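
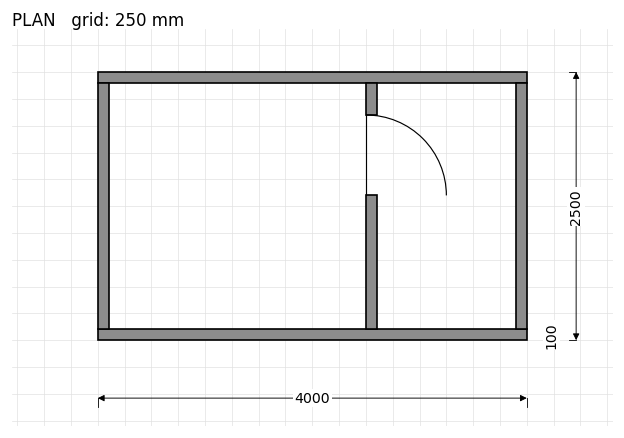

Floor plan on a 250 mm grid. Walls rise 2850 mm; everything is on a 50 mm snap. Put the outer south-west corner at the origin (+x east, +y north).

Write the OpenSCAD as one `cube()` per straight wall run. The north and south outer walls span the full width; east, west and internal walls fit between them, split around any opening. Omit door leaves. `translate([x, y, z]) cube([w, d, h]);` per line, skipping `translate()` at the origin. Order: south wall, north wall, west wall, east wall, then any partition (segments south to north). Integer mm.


cube([4000, 100, 2850]);
translate([0, 2400, 0]) cube([4000, 100, 2850]);
translate([0, 100, 0]) cube([100, 2300, 2850]);
translate([3900, 100, 0]) cube([100, 2300, 2850]);
translate([2500, 100, 0]) cube([100, 1250, 2850]);
translate([2500, 2100, 0]) cube([100, 300, 2850]);


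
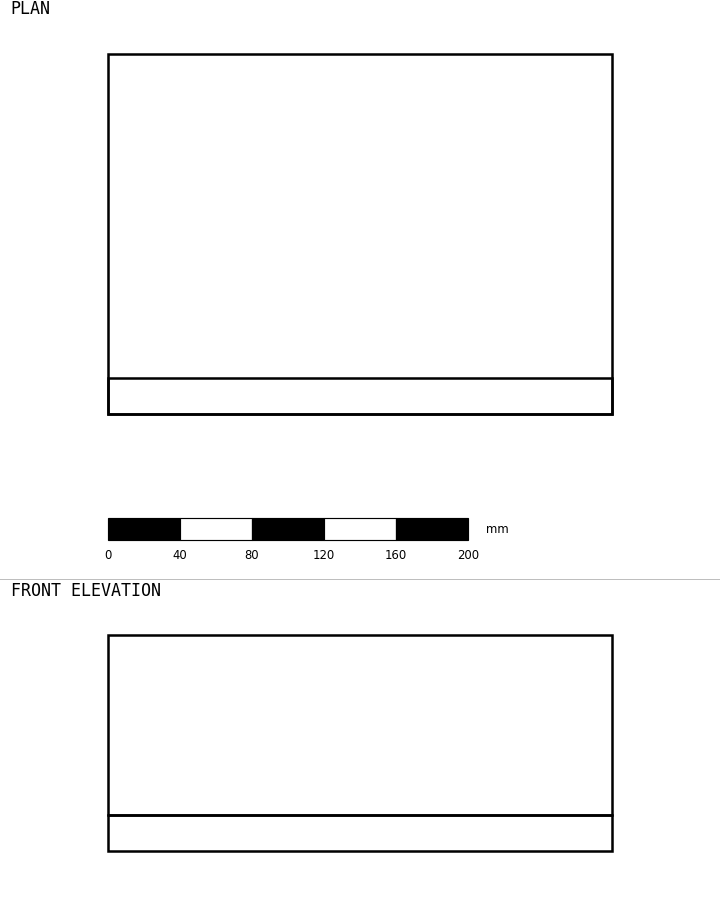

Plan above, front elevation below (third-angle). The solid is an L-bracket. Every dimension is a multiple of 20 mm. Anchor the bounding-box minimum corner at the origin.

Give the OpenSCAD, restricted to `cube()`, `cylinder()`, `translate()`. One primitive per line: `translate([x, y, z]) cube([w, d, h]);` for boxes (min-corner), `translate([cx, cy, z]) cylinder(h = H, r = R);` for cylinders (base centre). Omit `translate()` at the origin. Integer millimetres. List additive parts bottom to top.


cube([280, 200, 20]);
translate([0, 0, 20]) cube([280, 20, 100]);


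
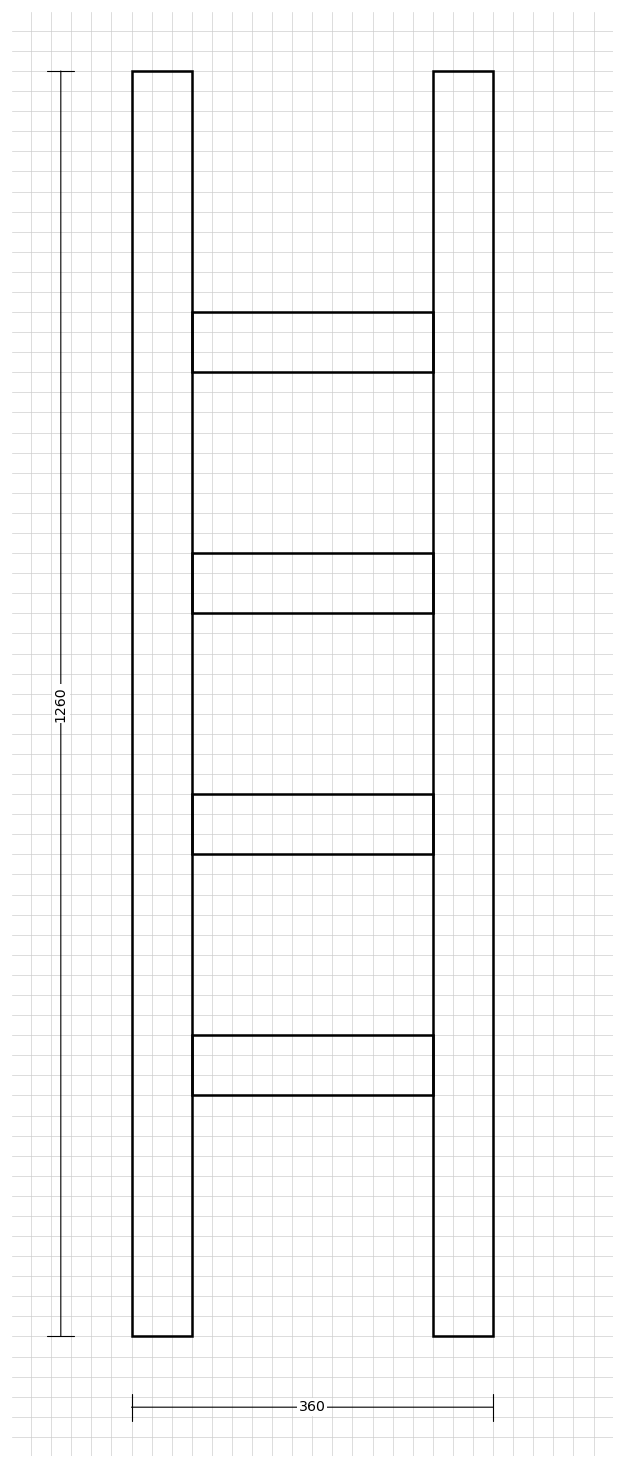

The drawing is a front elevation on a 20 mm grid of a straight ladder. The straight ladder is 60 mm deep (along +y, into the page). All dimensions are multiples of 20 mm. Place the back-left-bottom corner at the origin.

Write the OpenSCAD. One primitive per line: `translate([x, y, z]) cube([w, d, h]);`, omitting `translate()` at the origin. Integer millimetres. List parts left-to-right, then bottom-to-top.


cube([60, 60, 1260]);
translate([60, 0, 240]) cube([240, 60, 60]);
translate([60, 0, 480]) cube([240, 60, 60]);
translate([60, 0, 720]) cube([240, 60, 60]);
translate([60, 0, 960]) cube([240, 60, 60]);
translate([300, 0, 0]) cube([60, 60, 1260]);


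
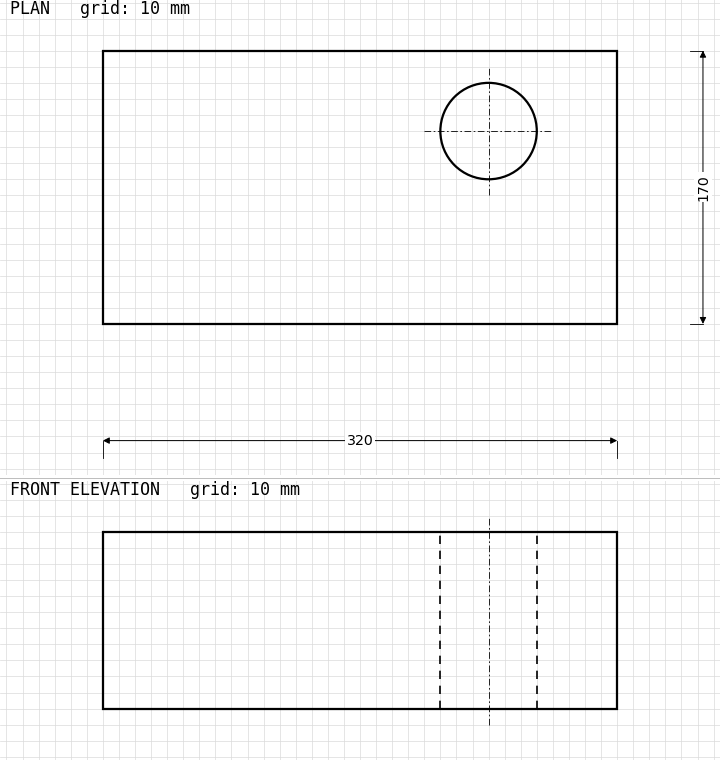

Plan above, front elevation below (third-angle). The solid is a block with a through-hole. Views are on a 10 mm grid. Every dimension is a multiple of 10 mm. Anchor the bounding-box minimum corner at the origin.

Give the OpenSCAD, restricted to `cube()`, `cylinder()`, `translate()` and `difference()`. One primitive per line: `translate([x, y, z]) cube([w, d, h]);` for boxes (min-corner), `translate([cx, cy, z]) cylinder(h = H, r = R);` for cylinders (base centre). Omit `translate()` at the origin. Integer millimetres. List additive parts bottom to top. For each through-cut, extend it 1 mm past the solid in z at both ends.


difference() {
  cube([320, 170, 110]);
  translate([240, 120, -1]) cylinder(h = 112, r = 30);
}


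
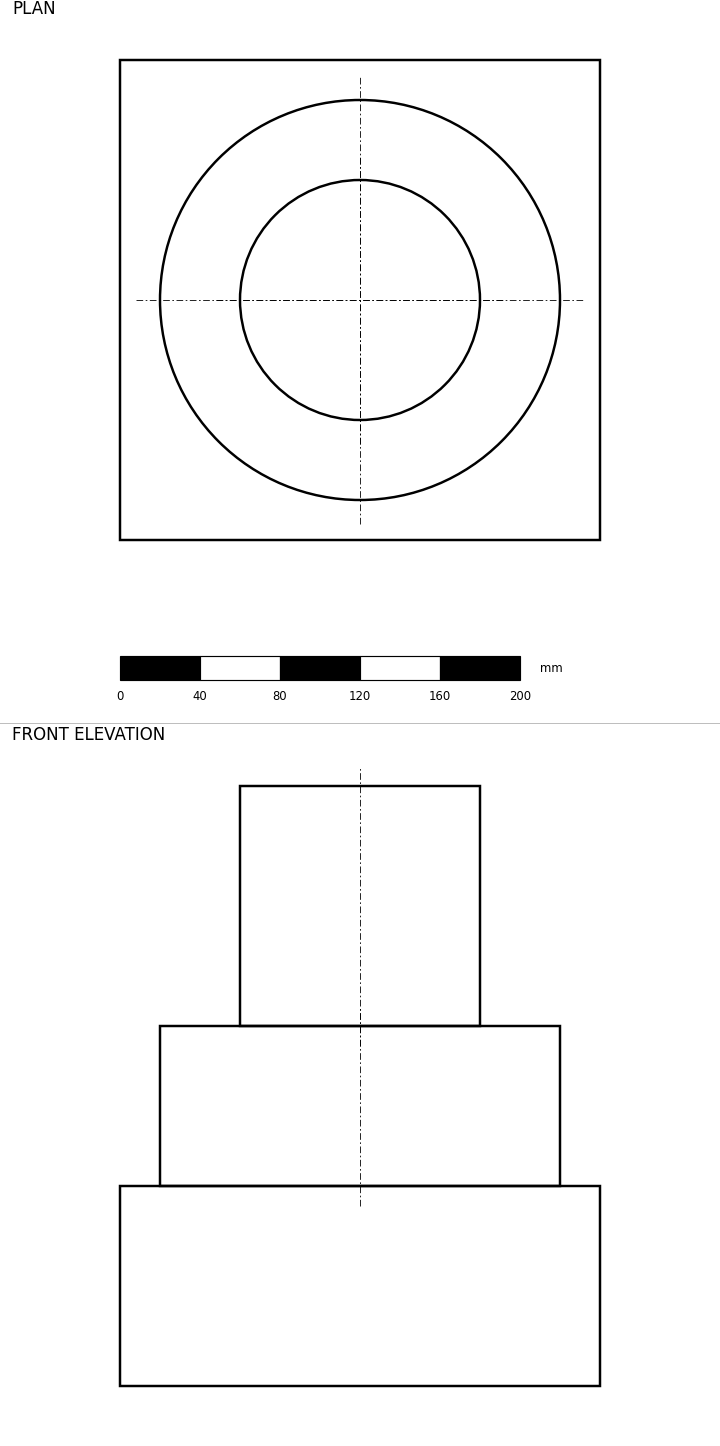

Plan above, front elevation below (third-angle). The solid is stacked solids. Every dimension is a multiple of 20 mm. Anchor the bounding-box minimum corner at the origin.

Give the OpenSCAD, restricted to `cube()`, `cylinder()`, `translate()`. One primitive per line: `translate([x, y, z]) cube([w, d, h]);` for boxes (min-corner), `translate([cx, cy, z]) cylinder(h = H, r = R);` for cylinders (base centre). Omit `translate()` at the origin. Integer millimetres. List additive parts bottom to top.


cube([240, 240, 100]);
translate([120, 120, 100]) cylinder(h = 80, r = 100);
translate([120, 120, 180]) cylinder(h = 120, r = 60);


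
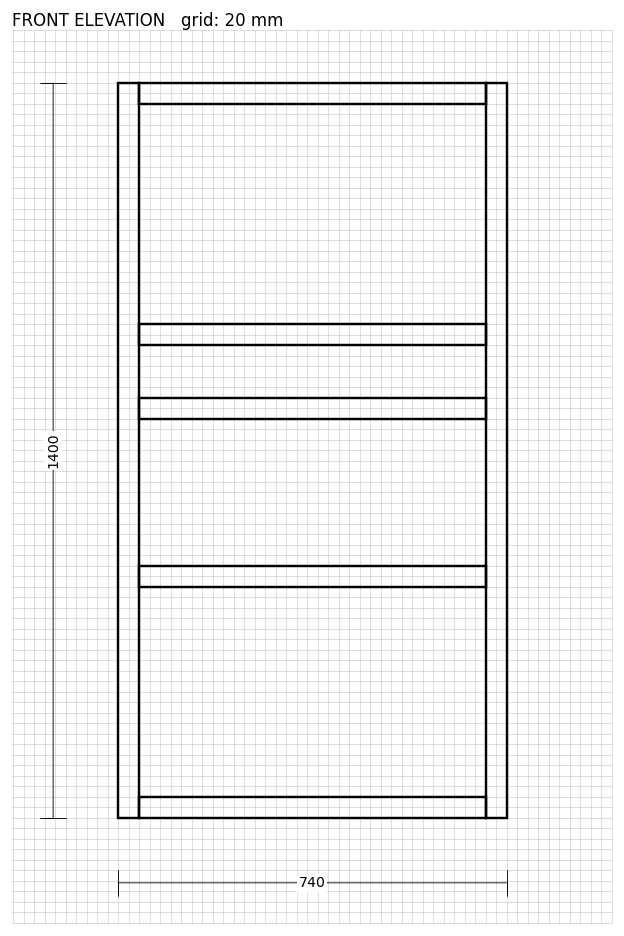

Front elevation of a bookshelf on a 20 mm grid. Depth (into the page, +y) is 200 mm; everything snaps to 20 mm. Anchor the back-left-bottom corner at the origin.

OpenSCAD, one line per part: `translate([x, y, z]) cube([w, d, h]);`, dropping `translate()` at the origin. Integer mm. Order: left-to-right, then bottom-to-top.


cube([40, 200, 1400]);
translate([40, 0, 0]) cube([660, 200, 40]);
translate([40, 0, 440]) cube([660, 200, 40]);
translate([40, 0, 760]) cube([660, 200, 40]);
translate([40, 0, 900]) cube([660, 200, 40]);
translate([40, 0, 1360]) cube([660, 200, 40]);
translate([700, 0, 0]) cube([40, 200, 1400]);


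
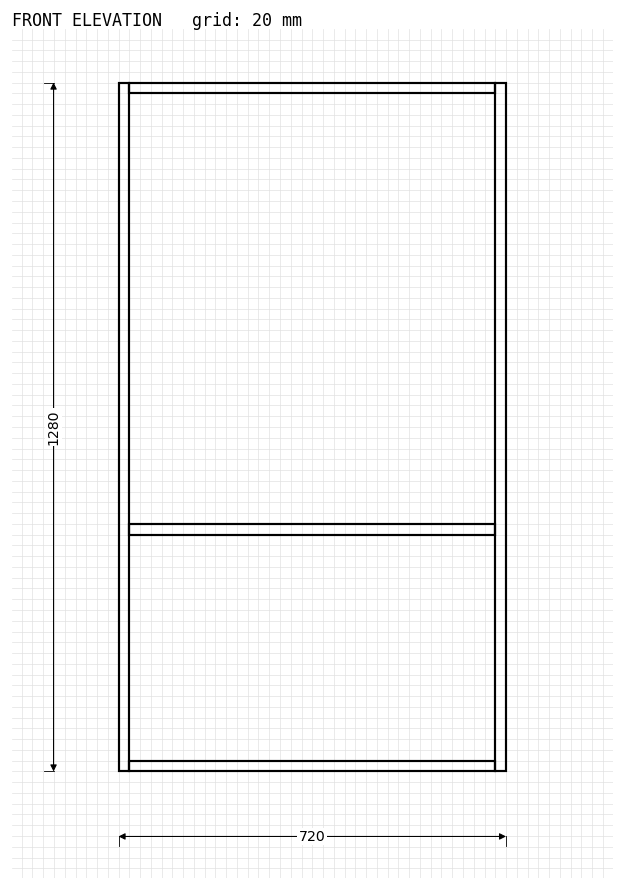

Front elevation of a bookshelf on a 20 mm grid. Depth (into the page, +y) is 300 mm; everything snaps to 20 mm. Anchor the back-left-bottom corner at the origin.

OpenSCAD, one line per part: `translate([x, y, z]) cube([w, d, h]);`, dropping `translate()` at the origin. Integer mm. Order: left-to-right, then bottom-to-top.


cube([20, 300, 1280]);
translate([20, 0, 0]) cube([680, 300, 20]);
translate([20, 0, 440]) cube([680, 300, 20]);
translate([20, 0, 1260]) cube([680, 300, 20]);
translate([700, 0, 0]) cube([20, 300, 1280]);


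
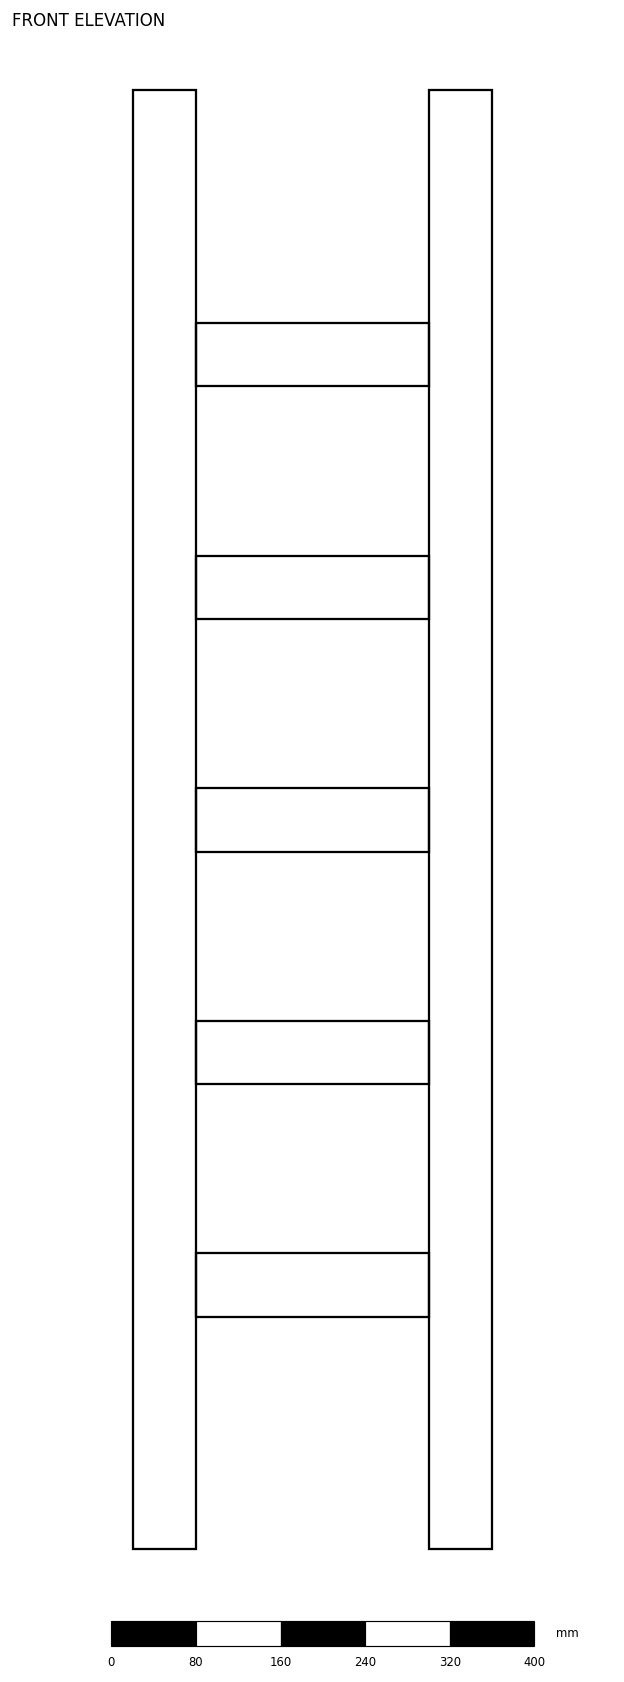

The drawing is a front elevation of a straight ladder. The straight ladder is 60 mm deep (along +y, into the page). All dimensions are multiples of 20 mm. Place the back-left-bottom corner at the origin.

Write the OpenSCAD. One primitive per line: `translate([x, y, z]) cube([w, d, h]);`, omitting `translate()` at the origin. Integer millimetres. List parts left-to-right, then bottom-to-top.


cube([60, 60, 1380]);
translate([60, 0, 220]) cube([220, 60, 60]);
translate([60, 0, 440]) cube([220, 60, 60]);
translate([60, 0, 660]) cube([220, 60, 60]);
translate([60, 0, 880]) cube([220, 60, 60]);
translate([60, 0, 1100]) cube([220, 60, 60]);
translate([280, 0, 0]) cube([60, 60, 1380]);


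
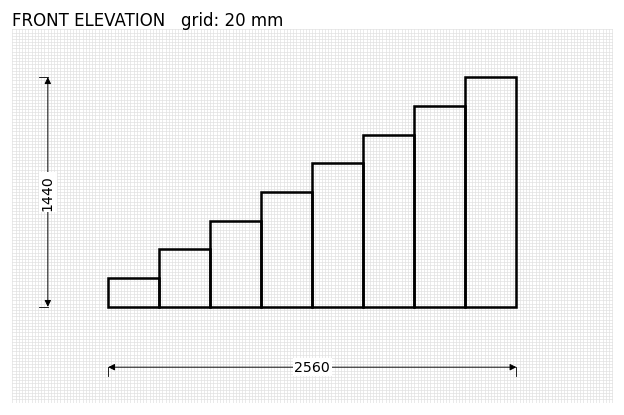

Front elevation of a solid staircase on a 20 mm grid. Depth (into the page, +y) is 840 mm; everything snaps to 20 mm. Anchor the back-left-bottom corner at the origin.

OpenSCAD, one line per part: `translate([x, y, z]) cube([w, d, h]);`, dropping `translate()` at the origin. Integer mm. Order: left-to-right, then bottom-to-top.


cube([320, 840, 180]);
translate([320, 0, 0]) cube([320, 840, 360]);
translate([640, 0, 0]) cube([320, 840, 540]);
translate([960, 0, 0]) cube([320, 840, 720]);
translate([1280, 0, 0]) cube([320, 840, 900]);
translate([1600, 0, 0]) cube([320, 840, 1080]);
translate([1920, 0, 0]) cube([320, 840, 1260]);
translate([2240, 0, 0]) cube([320, 840, 1440]);


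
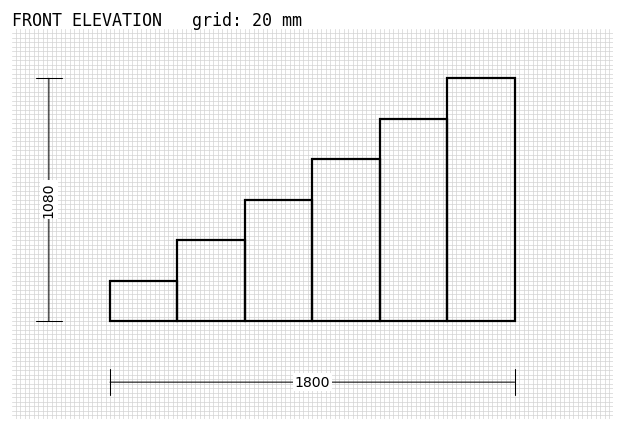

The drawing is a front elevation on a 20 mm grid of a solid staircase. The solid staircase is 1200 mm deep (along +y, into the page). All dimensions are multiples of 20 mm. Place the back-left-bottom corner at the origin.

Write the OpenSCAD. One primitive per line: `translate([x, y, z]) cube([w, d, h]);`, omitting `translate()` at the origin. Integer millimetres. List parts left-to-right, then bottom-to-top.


cube([300, 1200, 180]);
translate([300, 0, 0]) cube([300, 1200, 360]);
translate([600, 0, 0]) cube([300, 1200, 540]);
translate([900, 0, 0]) cube([300, 1200, 720]);
translate([1200, 0, 0]) cube([300, 1200, 900]);
translate([1500, 0, 0]) cube([300, 1200, 1080]);


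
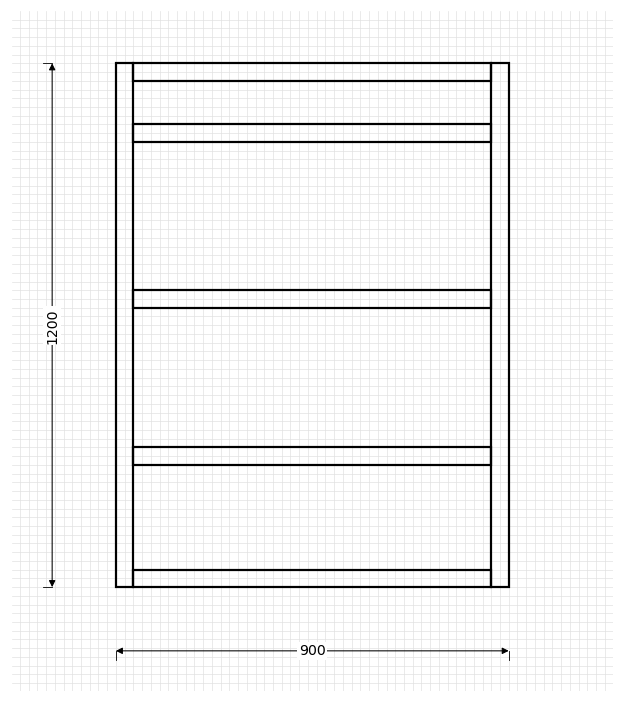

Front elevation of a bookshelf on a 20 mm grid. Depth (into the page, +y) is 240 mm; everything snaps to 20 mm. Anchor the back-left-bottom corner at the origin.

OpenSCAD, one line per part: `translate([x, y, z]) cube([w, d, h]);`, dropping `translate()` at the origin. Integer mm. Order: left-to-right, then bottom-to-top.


cube([40, 240, 1200]);
translate([40, 0, 0]) cube([820, 240, 40]);
translate([40, 0, 280]) cube([820, 240, 40]);
translate([40, 0, 640]) cube([820, 240, 40]);
translate([40, 0, 1020]) cube([820, 240, 40]);
translate([40, 0, 1160]) cube([820, 240, 40]);
translate([860, 0, 0]) cube([40, 240, 1200]);


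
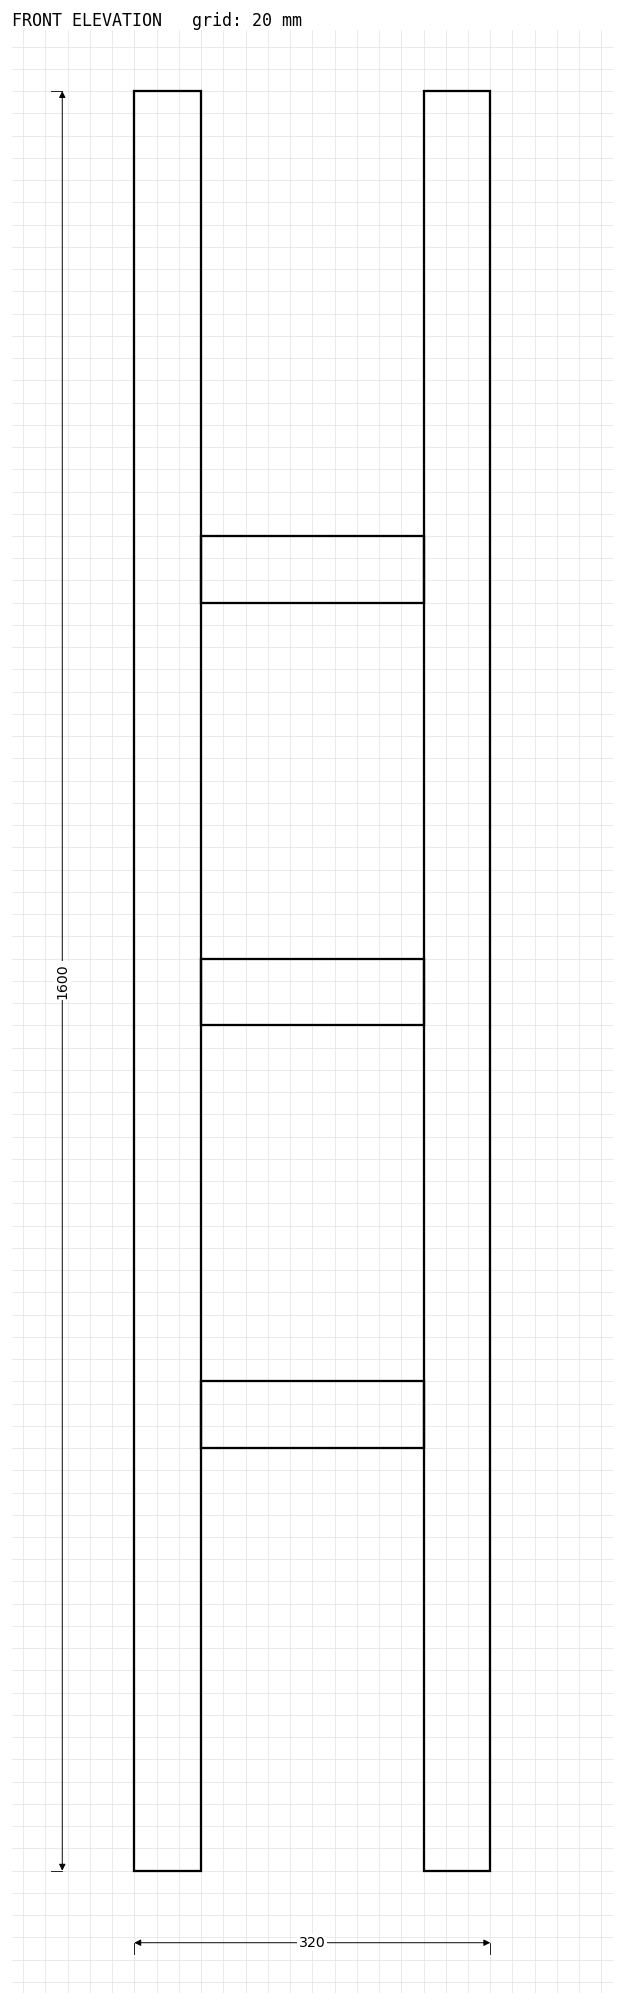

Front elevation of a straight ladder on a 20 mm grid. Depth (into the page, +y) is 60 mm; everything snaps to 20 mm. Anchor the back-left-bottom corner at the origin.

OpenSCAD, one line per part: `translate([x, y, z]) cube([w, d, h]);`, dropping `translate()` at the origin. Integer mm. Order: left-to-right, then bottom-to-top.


cube([60, 60, 1600]);
translate([60, 0, 380]) cube([200, 60, 60]);
translate([60, 0, 760]) cube([200, 60, 60]);
translate([60, 0, 1140]) cube([200, 60, 60]);
translate([260, 0, 0]) cube([60, 60, 1600]);


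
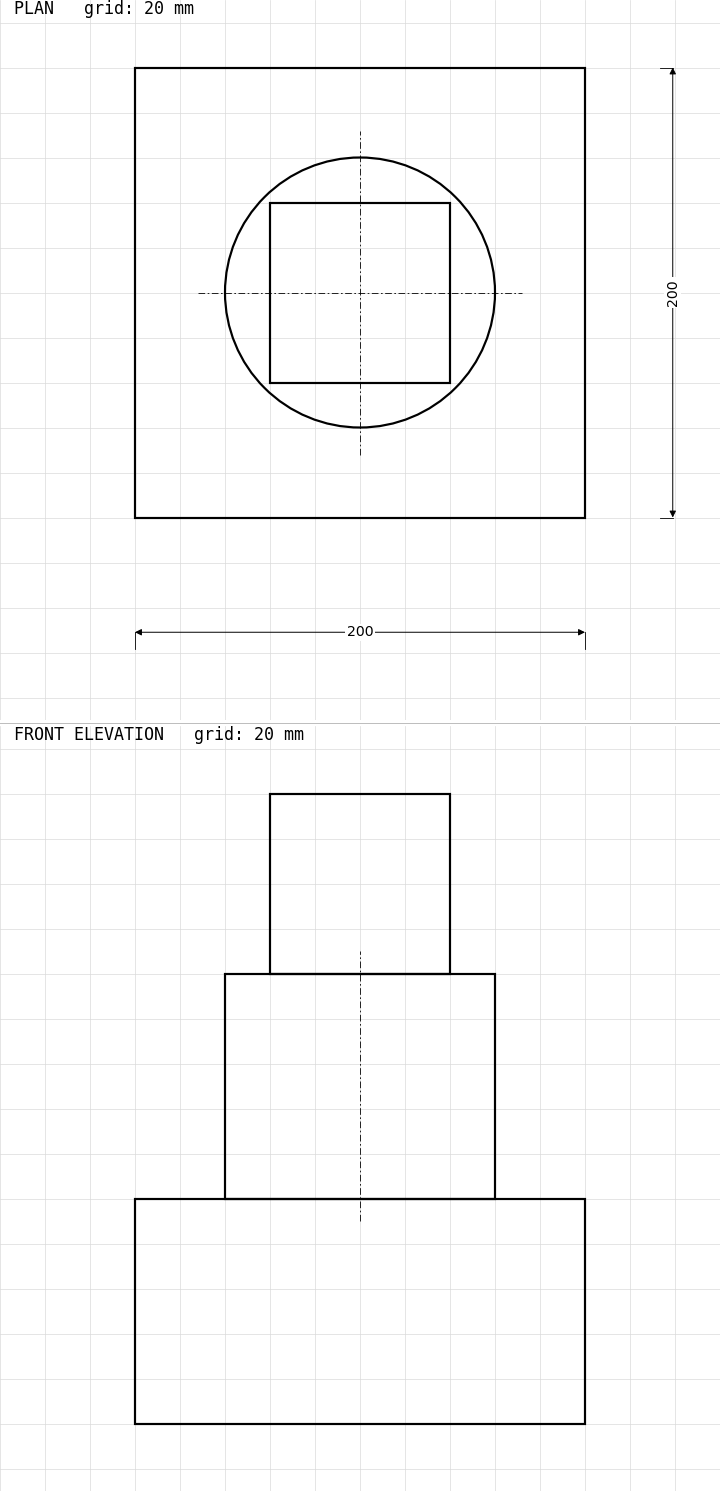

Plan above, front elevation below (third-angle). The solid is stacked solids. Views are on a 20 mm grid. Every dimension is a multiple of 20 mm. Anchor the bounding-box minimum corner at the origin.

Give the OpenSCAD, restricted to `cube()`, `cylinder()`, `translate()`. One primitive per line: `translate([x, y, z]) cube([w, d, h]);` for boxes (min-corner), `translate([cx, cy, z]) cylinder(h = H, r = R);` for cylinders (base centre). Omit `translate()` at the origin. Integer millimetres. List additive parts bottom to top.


cube([200, 200, 100]);
translate([100, 100, 100]) cylinder(h = 100, r = 60);
translate([60, 60, 200]) cube([80, 80, 80]);


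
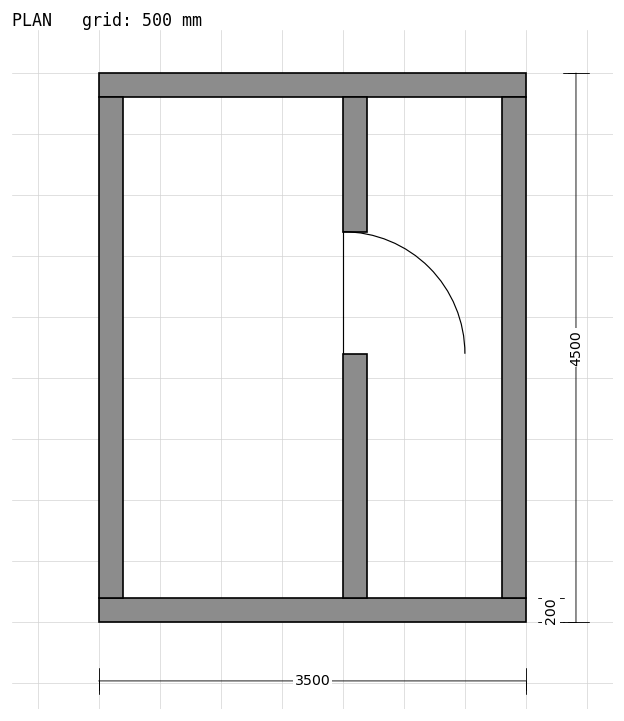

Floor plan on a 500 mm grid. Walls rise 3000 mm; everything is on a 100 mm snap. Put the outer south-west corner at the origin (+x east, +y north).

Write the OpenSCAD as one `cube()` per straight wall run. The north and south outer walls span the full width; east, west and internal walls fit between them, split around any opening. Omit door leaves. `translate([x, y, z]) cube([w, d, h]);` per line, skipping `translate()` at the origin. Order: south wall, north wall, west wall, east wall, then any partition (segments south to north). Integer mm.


cube([3500, 200, 3000]);
translate([0, 4300, 0]) cube([3500, 200, 3000]);
translate([0, 200, 0]) cube([200, 4100, 3000]);
translate([3300, 200, 0]) cube([200, 4100, 3000]);
translate([2000, 200, 0]) cube([200, 2000, 3000]);
translate([2000, 3200, 0]) cube([200, 1100, 3000]);


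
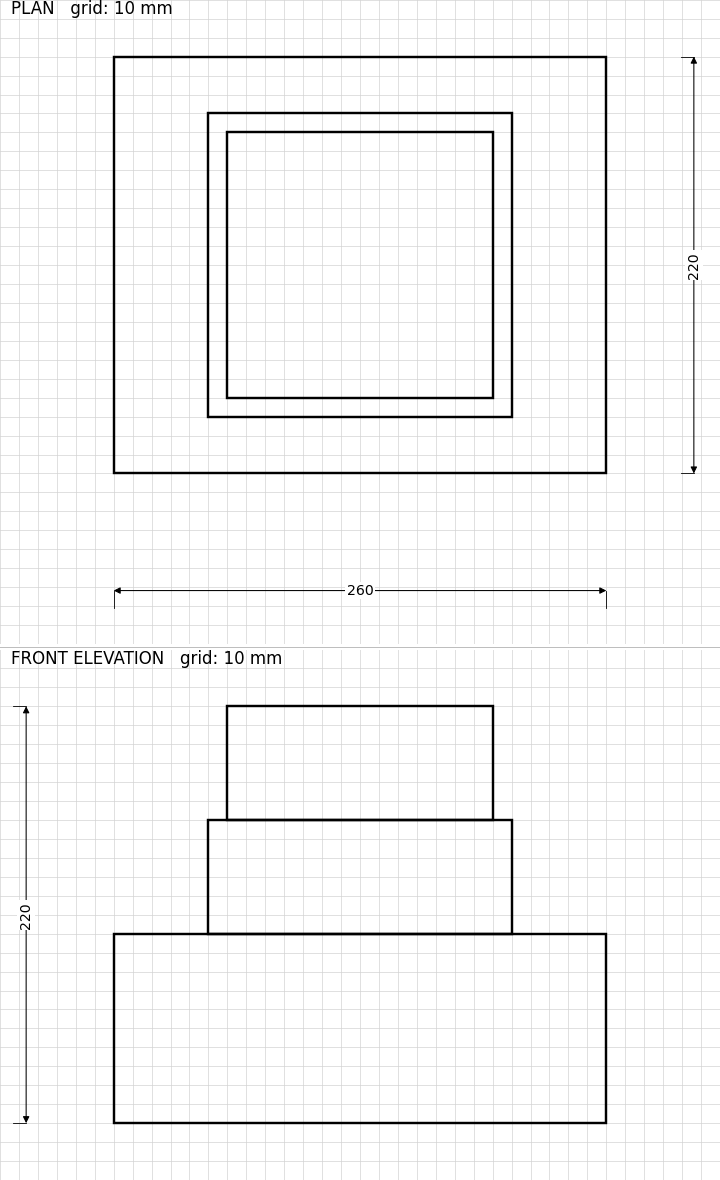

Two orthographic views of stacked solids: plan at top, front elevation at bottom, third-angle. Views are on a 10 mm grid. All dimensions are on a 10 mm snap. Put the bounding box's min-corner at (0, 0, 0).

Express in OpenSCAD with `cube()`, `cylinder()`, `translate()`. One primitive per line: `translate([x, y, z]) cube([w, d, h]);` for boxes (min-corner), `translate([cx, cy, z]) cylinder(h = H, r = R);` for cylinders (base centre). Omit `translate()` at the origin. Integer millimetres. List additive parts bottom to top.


cube([260, 220, 100]);
translate([50, 30, 100]) cube([160, 160, 60]);
translate([60, 40, 160]) cube([140, 140, 60]);


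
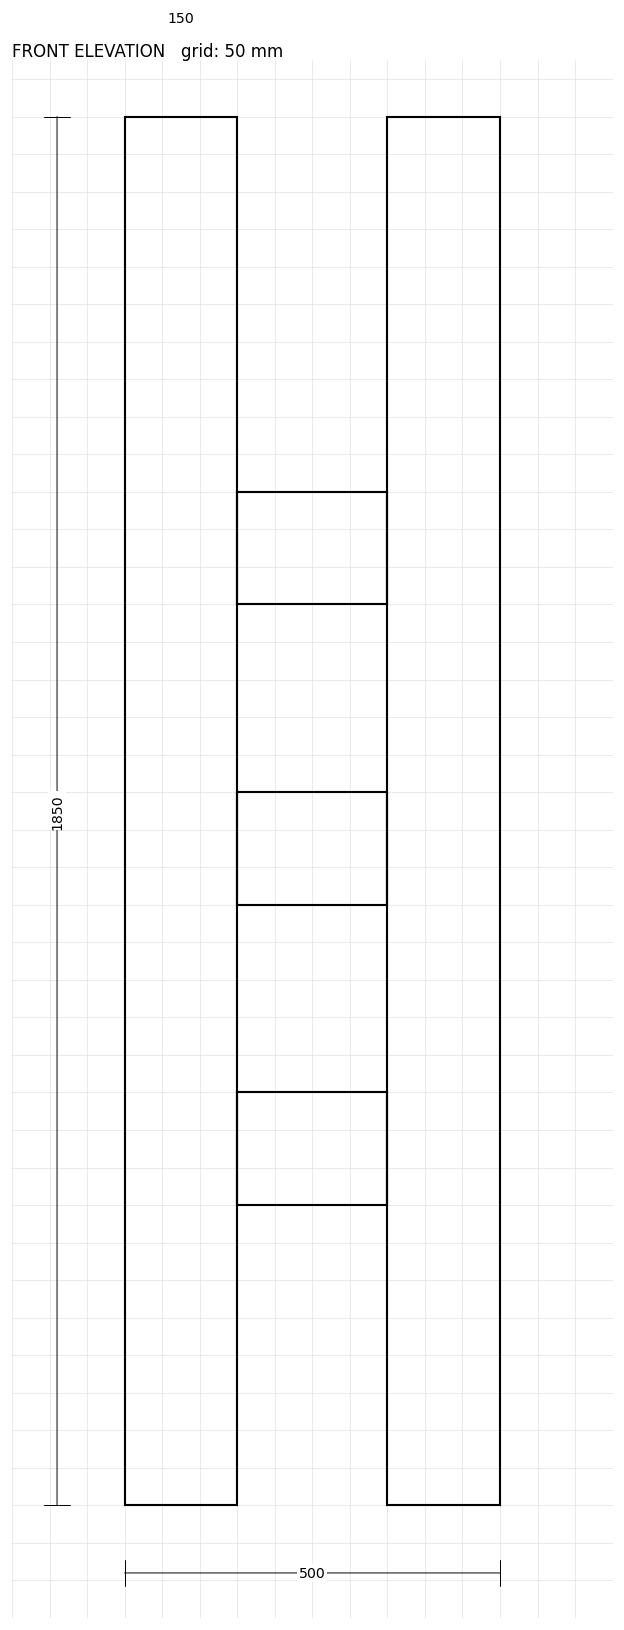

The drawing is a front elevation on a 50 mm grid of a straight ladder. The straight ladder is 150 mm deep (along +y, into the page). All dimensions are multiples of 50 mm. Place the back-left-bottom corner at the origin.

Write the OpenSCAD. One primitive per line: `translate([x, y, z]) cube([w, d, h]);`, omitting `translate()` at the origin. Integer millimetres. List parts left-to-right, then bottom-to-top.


cube([150, 150, 1850]);
translate([150, 0, 400]) cube([200, 150, 150]);
translate([150, 0, 800]) cube([200, 150, 150]);
translate([150, 0, 1200]) cube([200, 150, 150]);
translate([350, 0, 0]) cube([150, 150, 1850]);


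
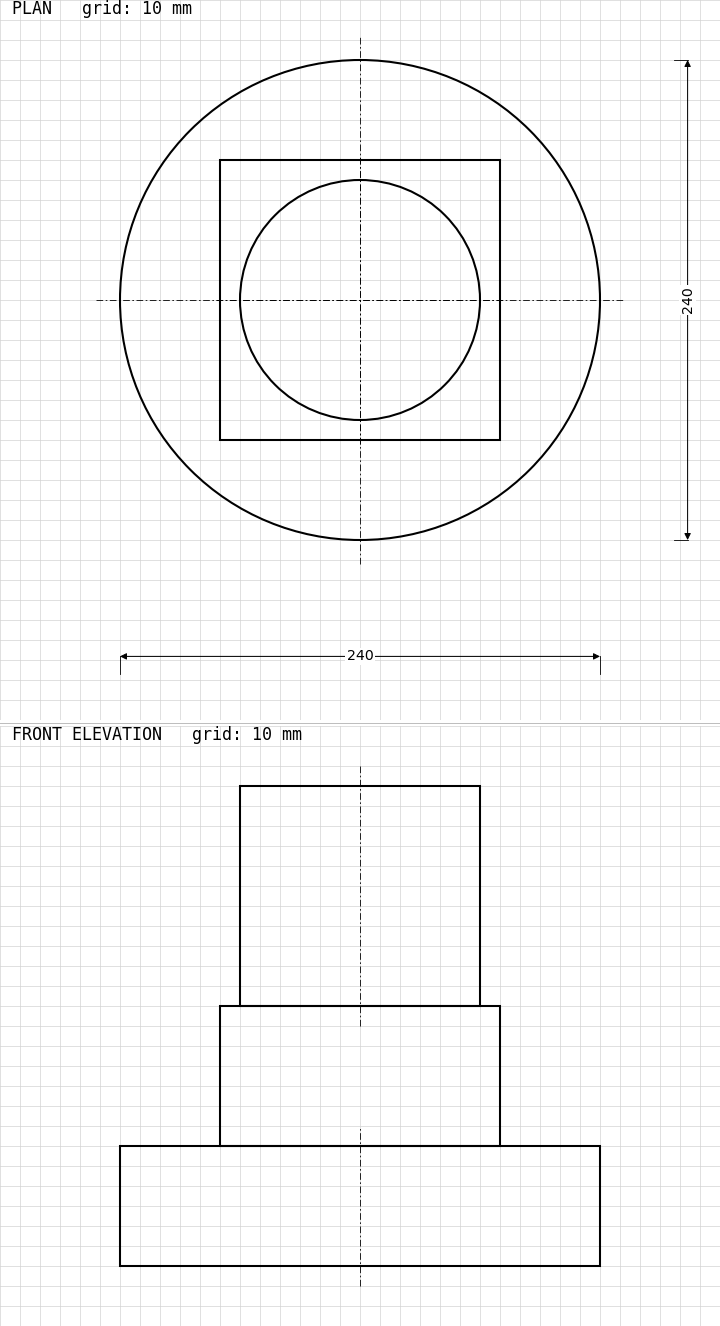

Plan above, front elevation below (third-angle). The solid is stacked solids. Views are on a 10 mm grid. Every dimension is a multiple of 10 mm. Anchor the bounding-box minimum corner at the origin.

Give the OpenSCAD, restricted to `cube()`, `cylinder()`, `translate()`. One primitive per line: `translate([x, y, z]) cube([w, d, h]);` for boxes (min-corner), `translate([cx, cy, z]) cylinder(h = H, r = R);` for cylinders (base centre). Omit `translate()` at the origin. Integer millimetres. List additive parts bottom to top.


translate([120, 120, 0]) cylinder(h = 60, r = 120);
translate([50, 50, 60]) cube([140, 140, 70]);
translate([120, 120, 130]) cylinder(h = 110, r = 60);


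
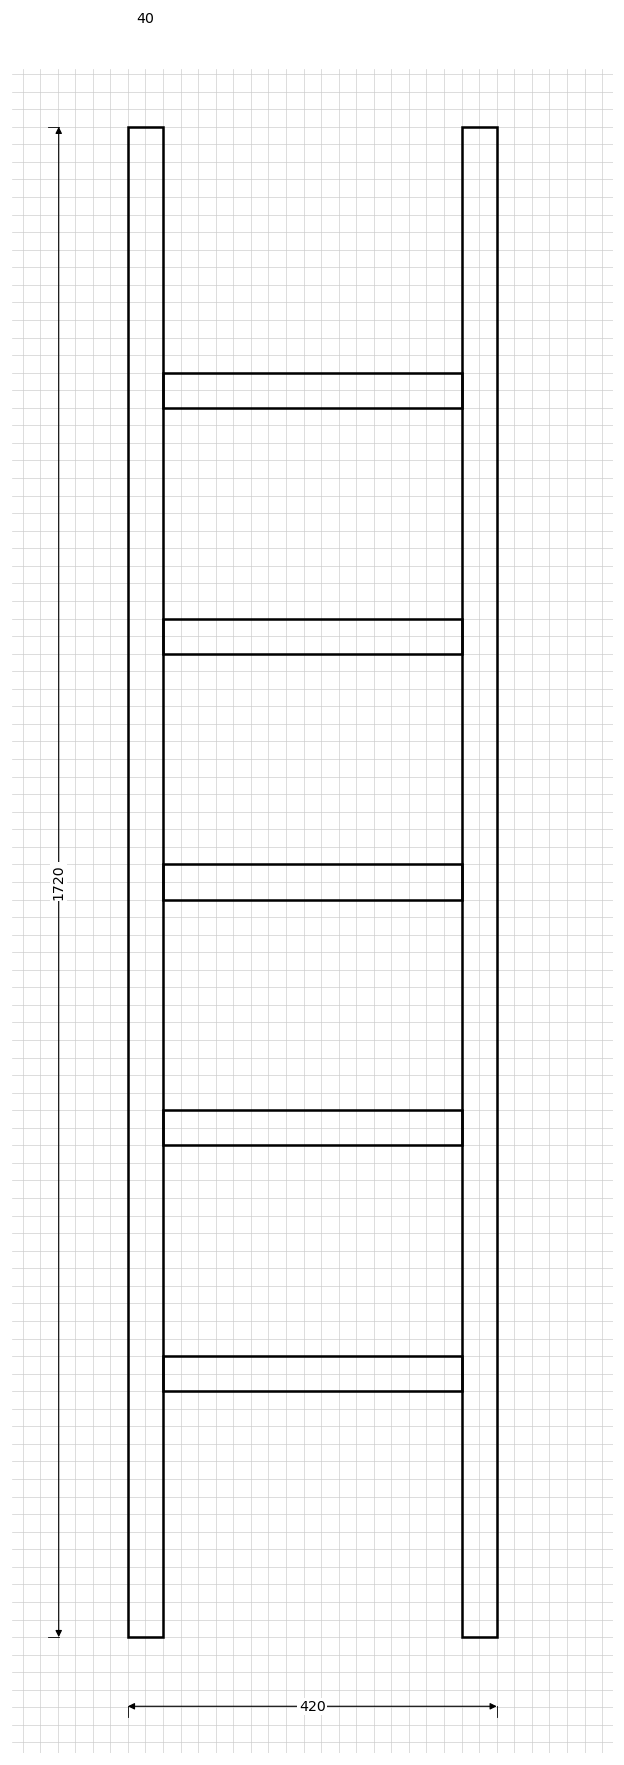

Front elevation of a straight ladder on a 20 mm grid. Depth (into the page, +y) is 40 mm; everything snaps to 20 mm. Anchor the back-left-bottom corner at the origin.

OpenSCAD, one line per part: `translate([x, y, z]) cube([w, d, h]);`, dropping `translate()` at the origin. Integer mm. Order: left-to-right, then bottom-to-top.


cube([40, 40, 1720]);
translate([40, 0, 280]) cube([340, 40, 40]);
translate([40, 0, 560]) cube([340, 40, 40]);
translate([40, 0, 840]) cube([340, 40, 40]);
translate([40, 0, 1120]) cube([340, 40, 40]);
translate([40, 0, 1400]) cube([340, 40, 40]);
translate([380, 0, 0]) cube([40, 40, 1720]);


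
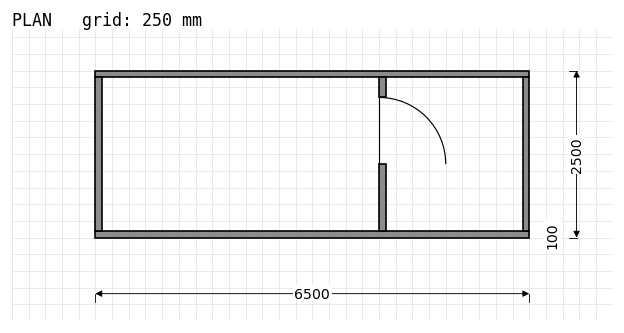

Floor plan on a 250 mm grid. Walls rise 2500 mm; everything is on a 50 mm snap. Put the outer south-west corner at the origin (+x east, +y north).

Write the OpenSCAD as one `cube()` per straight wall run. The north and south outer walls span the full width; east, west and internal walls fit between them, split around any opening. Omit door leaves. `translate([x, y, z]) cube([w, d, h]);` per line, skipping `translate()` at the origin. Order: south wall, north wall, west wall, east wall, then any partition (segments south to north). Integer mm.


cube([6500, 100, 2500]);
translate([0, 2400, 0]) cube([6500, 100, 2500]);
translate([0, 100, 0]) cube([100, 2300, 2500]);
translate([6400, 100, 0]) cube([100, 2300, 2500]);
translate([4250, 100, 0]) cube([100, 1000, 2500]);
translate([4250, 2100, 0]) cube([100, 300, 2500]);


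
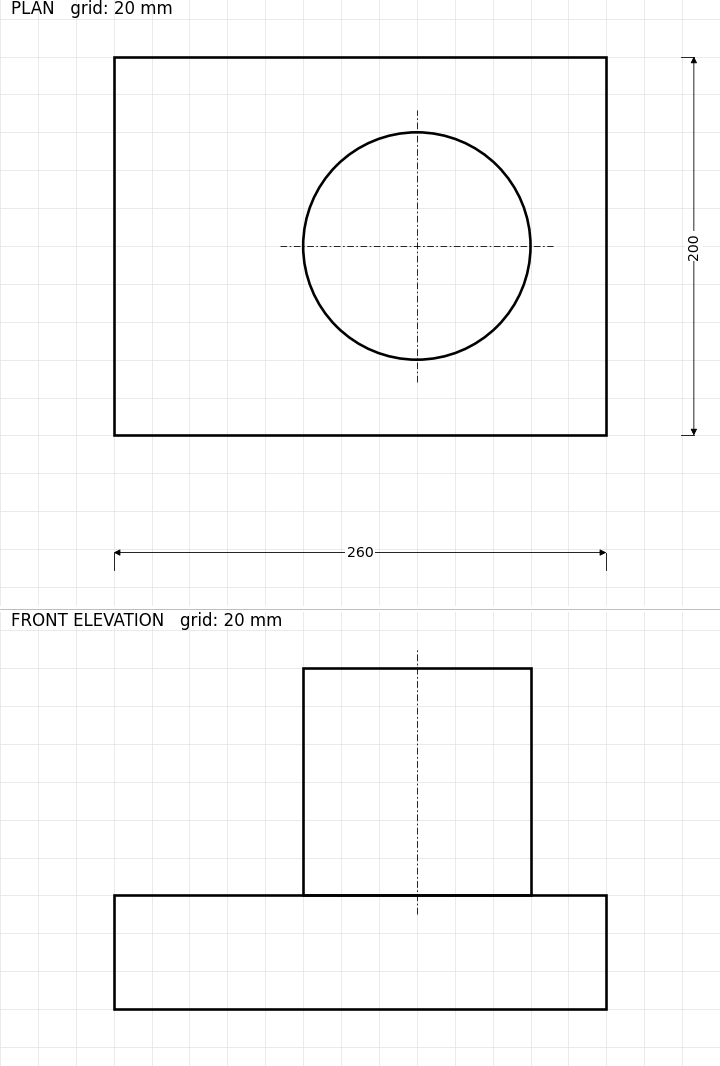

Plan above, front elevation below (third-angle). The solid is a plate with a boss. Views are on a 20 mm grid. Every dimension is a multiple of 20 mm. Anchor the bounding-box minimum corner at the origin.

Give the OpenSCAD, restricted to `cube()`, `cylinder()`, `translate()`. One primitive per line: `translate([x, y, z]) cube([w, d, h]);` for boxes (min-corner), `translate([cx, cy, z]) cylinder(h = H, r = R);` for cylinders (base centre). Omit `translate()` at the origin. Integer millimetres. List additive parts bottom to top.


cube([260, 200, 60]);
translate([160, 100, 60]) cylinder(h = 120, r = 60);


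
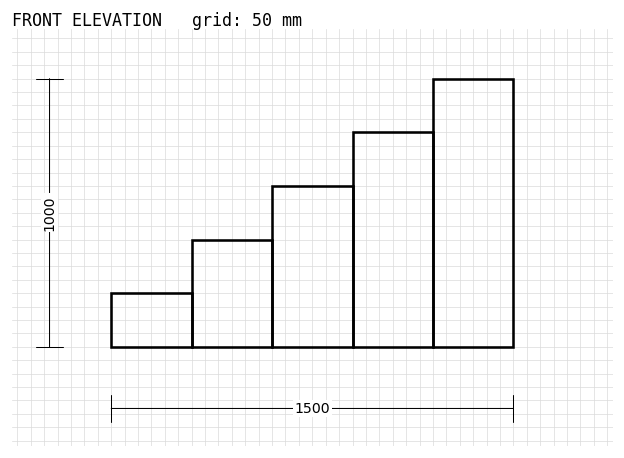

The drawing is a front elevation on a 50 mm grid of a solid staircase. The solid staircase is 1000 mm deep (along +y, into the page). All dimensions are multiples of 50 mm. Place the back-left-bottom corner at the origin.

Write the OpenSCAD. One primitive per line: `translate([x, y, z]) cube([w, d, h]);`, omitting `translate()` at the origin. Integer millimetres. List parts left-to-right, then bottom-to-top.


cube([300, 1000, 200]);
translate([300, 0, 0]) cube([300, 1000, 400]);
translate([600, 0, 0]) cube([300, 1000, 600]);
translate([900, 0, 0]) cube([300, 1000, 800]);
translate([1200, 0, 0]) cube([300, 1000, 1000]);


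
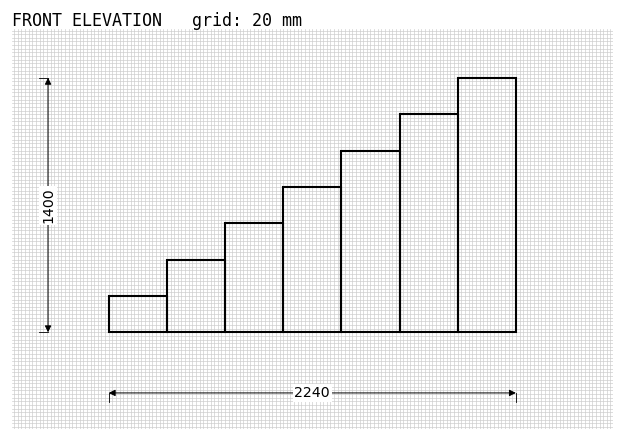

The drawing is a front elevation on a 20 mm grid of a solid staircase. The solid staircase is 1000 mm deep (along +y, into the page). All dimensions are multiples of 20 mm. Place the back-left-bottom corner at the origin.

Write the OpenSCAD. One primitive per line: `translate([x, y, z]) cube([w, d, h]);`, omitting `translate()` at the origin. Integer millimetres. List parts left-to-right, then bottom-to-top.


cube([320, 1000, 200]);
translate([320, 0, 0]) cube([320, 1000, 400]);
translate([640, 0, 0]) cube([320, 1000, 600]);
translate([960, 0, 0]) cube([320, 1000, 800]);
translate([1280, 0, 0]) cube([320, 1000, 1000]);
translate([1600, 0, 0]) cube([320, 1000, 1200]);
translate([1920, 0, 0]) cube([320, 1000, 1400]);


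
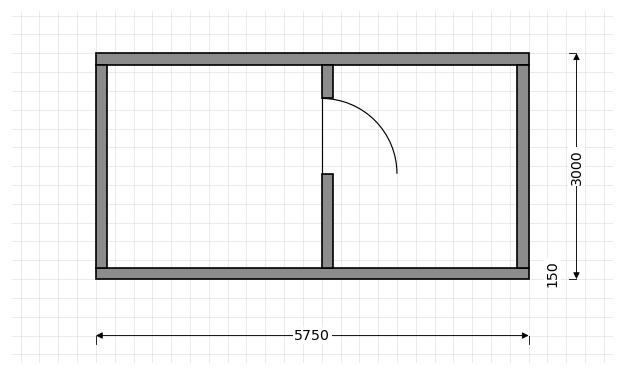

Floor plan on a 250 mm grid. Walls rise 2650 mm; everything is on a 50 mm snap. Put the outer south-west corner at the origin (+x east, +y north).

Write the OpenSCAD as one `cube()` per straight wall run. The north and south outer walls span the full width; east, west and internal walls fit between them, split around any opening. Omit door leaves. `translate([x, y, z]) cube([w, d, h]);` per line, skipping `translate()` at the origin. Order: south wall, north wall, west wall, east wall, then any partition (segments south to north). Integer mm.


cube([5750, 150, 2650]);
translate([0, 2850, 0]) cube([5750, 150, 2650]);
translate([0, 150, 0]) cube([150, 2700, 2650]);
translate([5600, 150, 0]) cube([150, 2700, 2650]);
translate([3000, 150, 0]) cube([150, 1250, 2650]);
translate([3000, 2400, 0]) cube([150, 450, 2650]);


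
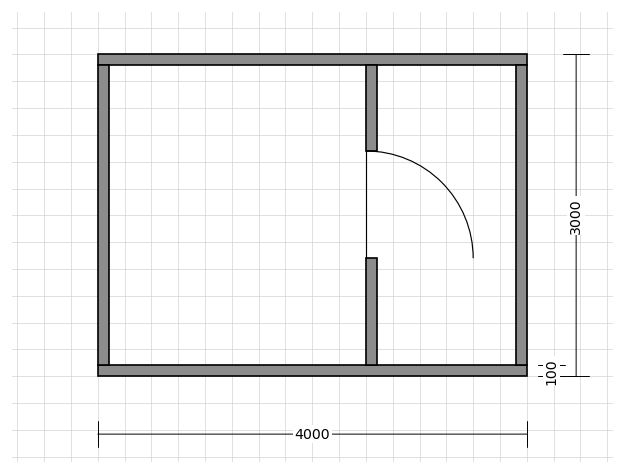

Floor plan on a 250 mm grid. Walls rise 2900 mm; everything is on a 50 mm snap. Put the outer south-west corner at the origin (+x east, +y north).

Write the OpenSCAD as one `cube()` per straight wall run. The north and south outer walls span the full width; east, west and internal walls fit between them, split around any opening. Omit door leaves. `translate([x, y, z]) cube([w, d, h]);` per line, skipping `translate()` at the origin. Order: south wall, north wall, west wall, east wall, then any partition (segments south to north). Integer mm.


cube([4000, 100, 2900]);
translate([0, 2900, 0]) cube([4000, 100, 2900]);
translate([0, 100, 0]) cube([100, 2800, 2900]);
translate([3900, 100, 0]) cube([100, 2800, 2900]);
translate([2500, 100, 0]) cube([100, 1000, 2900]);
translate([2500, 2100, 0]) cube([100, 800, 2900]);


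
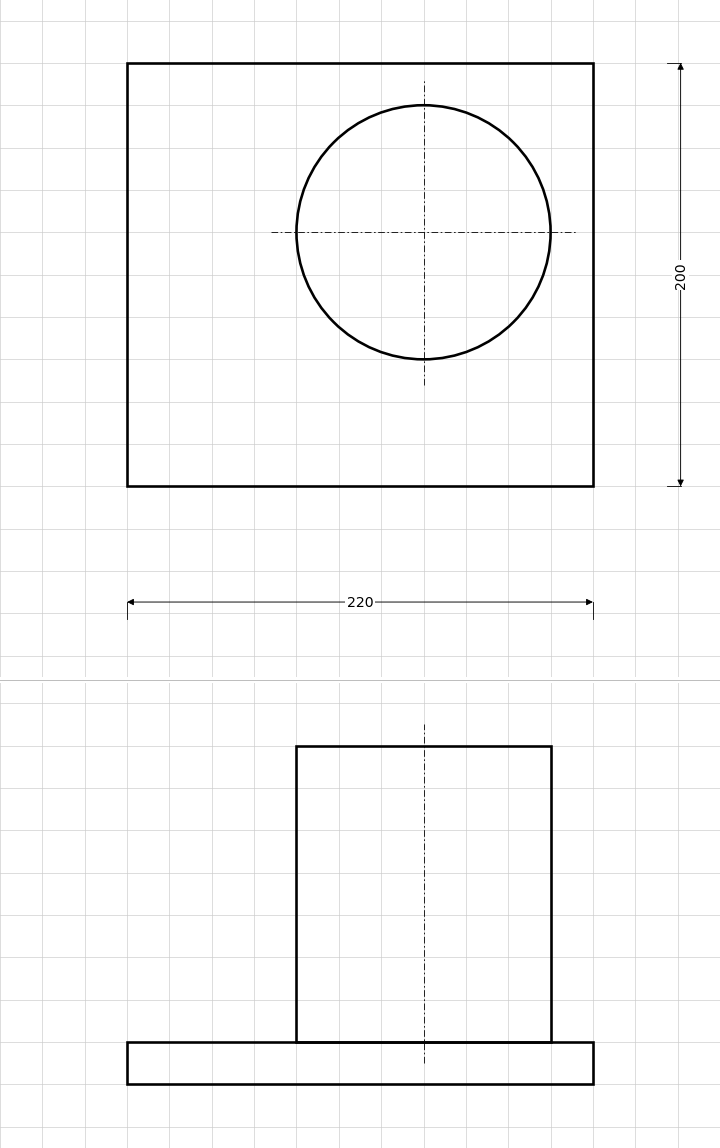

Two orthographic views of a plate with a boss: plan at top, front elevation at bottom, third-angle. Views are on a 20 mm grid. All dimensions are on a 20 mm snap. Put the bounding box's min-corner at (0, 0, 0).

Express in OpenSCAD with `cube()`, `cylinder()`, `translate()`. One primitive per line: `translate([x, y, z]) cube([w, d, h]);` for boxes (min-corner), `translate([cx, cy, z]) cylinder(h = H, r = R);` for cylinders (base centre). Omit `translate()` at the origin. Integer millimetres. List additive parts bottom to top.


cube([220, 200, 20]);
translate([140, 120, 20]) cylinder(h = 140, r = 60);


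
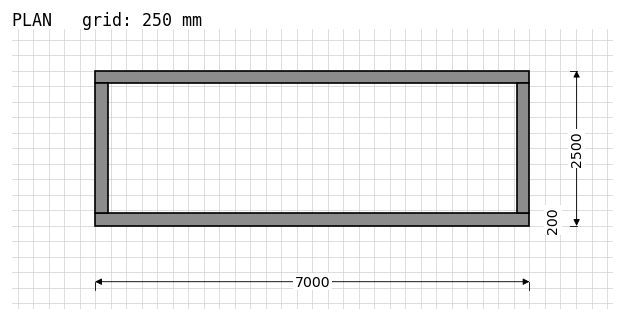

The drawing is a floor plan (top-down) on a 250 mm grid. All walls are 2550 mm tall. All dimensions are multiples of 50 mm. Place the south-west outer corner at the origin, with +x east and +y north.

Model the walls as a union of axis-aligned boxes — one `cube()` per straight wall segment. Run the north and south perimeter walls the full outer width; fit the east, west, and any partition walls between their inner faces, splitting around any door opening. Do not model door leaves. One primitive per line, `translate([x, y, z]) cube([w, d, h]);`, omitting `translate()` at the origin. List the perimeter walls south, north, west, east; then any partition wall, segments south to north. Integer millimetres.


cube([7000, 200, 2550]);
translate([0, 2300, 0]) cube([7000, 200, 2550]);
translate([0, 200, 0]) cube([200, 2100, 2550]);
translate([6800, 200, 0]) cube([200, 2100, 2550]);


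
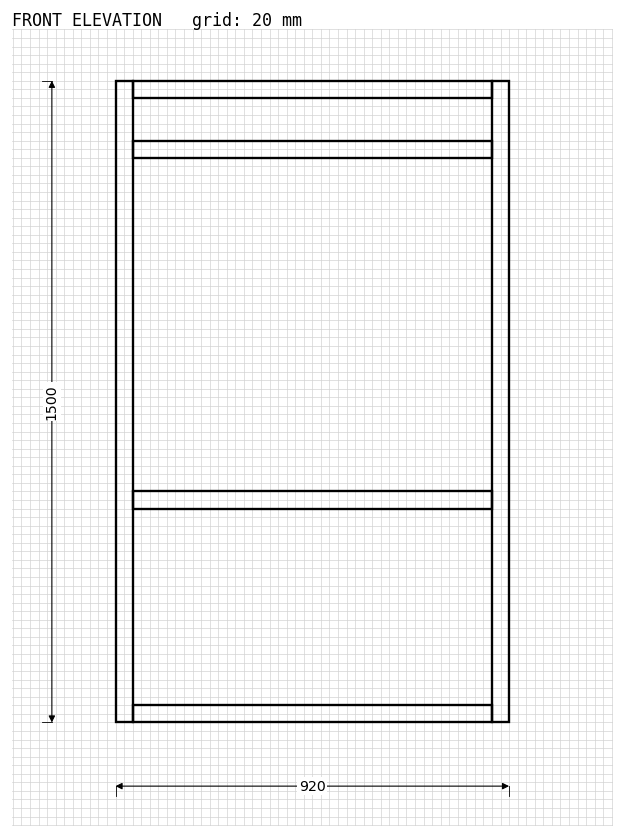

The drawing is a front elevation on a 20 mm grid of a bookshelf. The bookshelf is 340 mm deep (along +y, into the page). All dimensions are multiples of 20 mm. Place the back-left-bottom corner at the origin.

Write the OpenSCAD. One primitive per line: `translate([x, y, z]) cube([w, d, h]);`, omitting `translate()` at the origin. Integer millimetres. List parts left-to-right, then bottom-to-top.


cube([40, 340, 1500]);
translate([40, 0, 0]) cube([840, 340, 40]);
translate([40, 0, 500]) cube([840, 340, 40]);
translate([40, 0, 1320]) cube([840, 340, 40]);
translate([40, 0, 1460]) cube([840, 340, 40]);
translate([880, 0, 0]) cube([40, 340, 1500]);


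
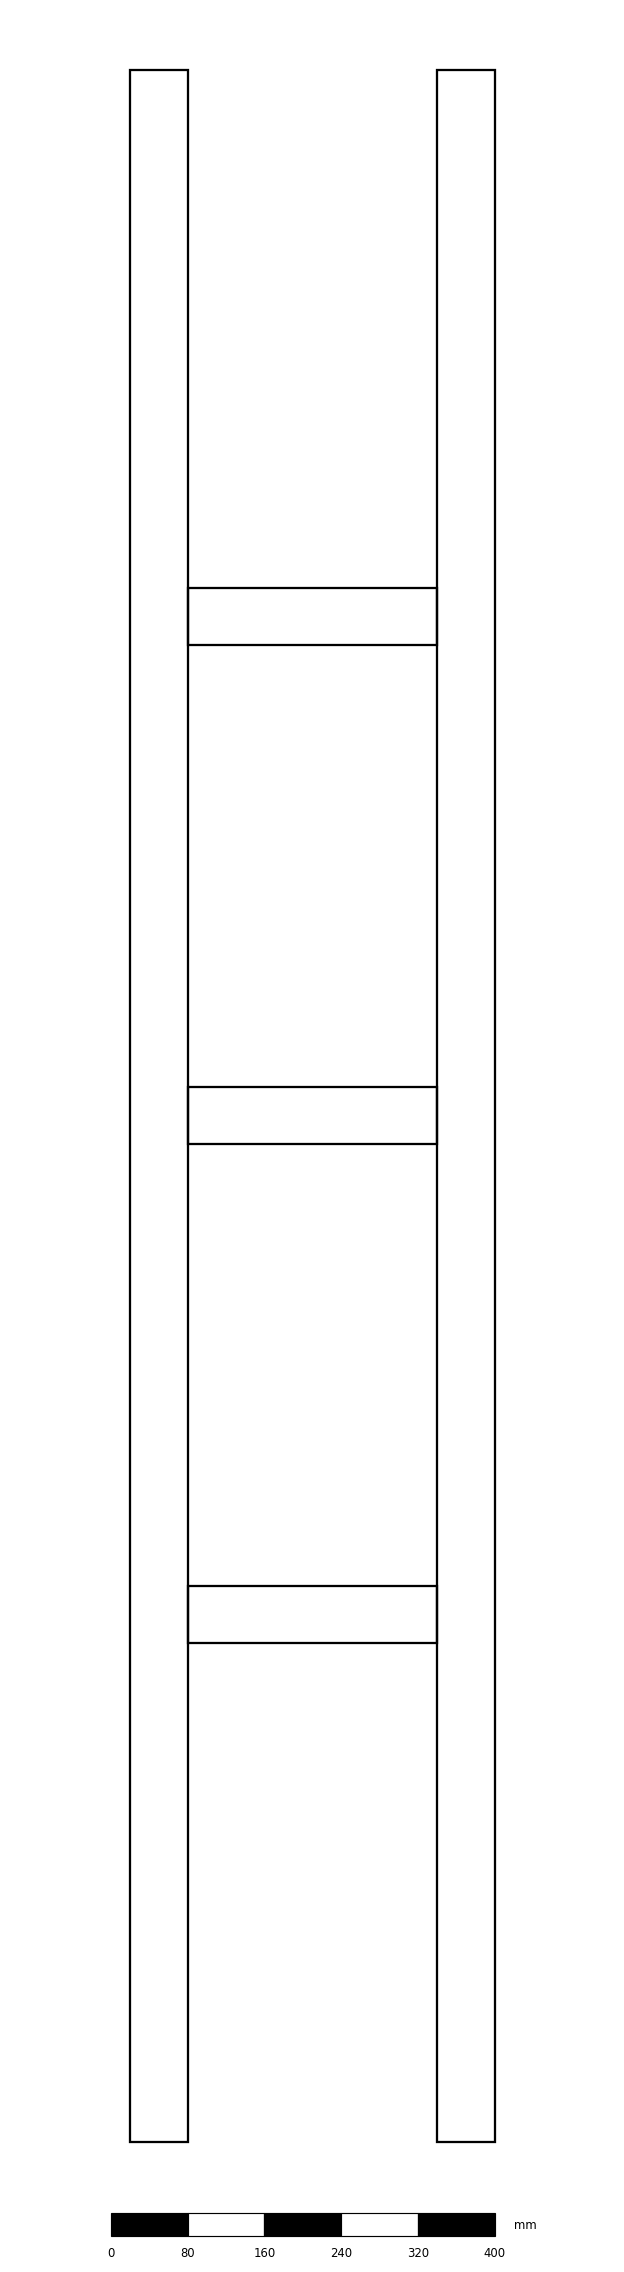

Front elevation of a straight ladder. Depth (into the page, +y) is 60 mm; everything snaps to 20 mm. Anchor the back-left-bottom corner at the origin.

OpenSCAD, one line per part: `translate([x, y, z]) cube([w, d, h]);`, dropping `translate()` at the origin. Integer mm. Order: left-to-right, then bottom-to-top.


cube([60, 60, 2160]);
translate([60, 0, 520]) cube([260, 60, 60]);
translate([60, 0, 1040]) cube([260, 60, 60]);
translate([60, 0, 1560]) cube([260, 60, 60]);
translate([320, 0, 0]) cube([60, 60, 2160]);


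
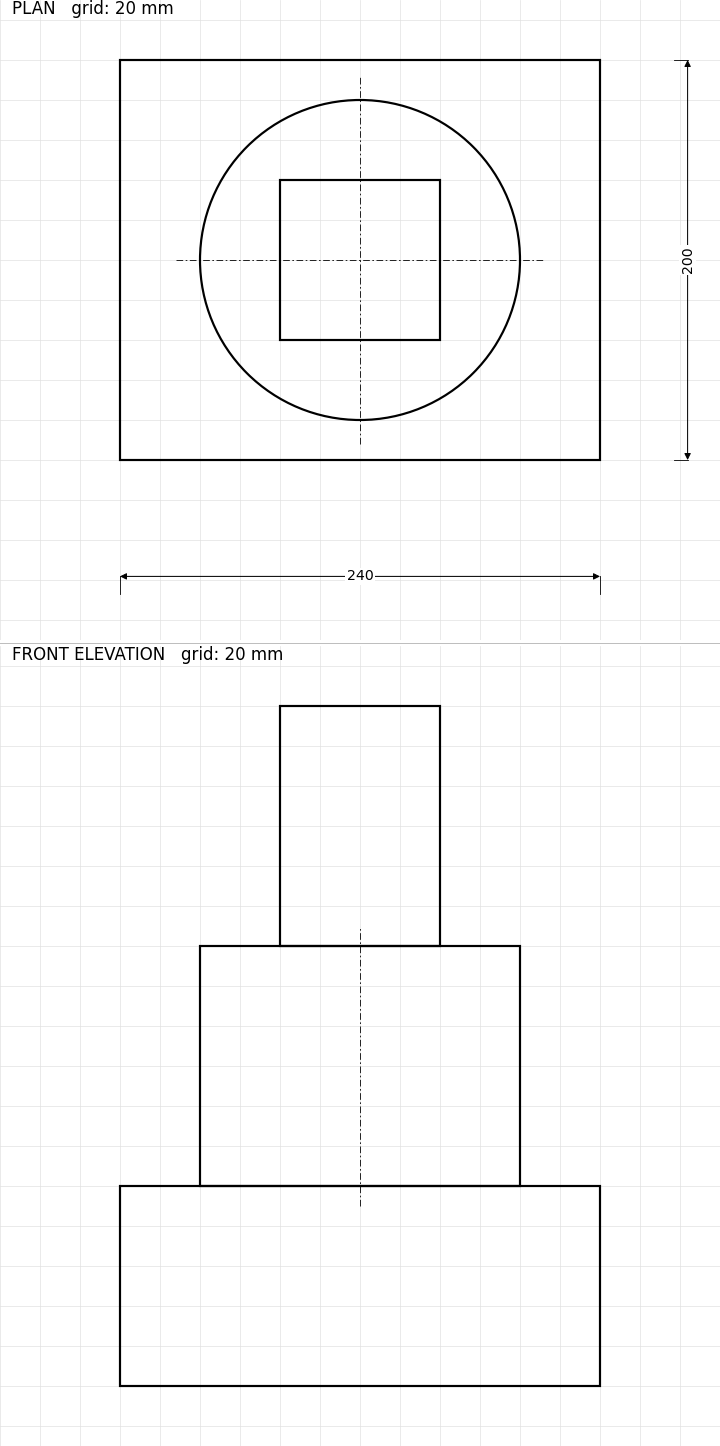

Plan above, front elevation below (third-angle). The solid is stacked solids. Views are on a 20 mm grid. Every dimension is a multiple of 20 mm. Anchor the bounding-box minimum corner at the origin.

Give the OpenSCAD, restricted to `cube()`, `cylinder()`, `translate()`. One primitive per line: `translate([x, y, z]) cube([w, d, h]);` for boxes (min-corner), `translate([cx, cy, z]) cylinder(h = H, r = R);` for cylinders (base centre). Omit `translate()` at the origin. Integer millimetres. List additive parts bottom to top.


cube([240, 200, 100]);
translate([120, 100, 100]) cylinder(h = 120, r = 80);
translate([80, 60, 220]) cube([80, 80, 120]);


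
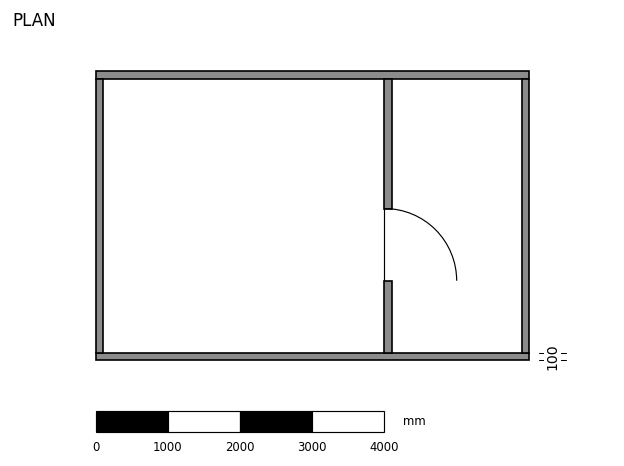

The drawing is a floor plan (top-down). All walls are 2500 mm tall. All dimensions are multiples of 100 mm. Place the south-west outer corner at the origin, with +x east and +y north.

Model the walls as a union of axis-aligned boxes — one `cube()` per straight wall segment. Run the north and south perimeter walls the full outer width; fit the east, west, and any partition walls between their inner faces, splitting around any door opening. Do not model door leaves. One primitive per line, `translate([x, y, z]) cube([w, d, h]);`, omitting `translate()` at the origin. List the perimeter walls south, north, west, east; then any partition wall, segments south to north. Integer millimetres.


cube([6000, 100, 2500]);
translate([0, 3900, 0]) cube([6000, 100, 2500]);
translate([0, 100, 0]) cube([100, 3800, 2500]);
translate([5900, 100, 0]) cube([100, 3800, 2500]);
translate([4000, 100, 0]) cube([100, 1000, 2500]);
translate([4000, 2100, 0]) cube([100, 1800, 2500]);


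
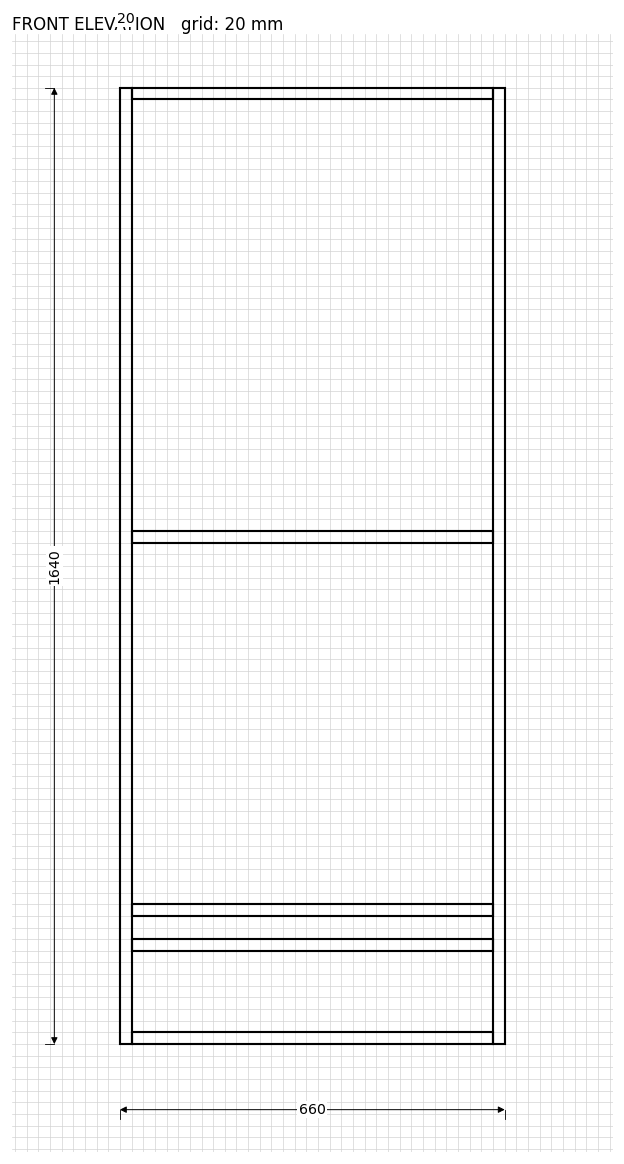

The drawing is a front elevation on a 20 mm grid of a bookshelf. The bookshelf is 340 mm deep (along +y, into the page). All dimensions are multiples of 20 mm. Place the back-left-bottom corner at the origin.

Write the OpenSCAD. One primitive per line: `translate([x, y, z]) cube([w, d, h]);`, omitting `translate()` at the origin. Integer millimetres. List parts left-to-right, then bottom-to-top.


cube([20, 340, 1640]);
translate([20, 0, 0]) cube([620, 340, 20]);
translate([20, 0, 160]) cube([620, 340, 20]);
translate([20, 0, 220]) cube([620, 340, 20]);
translate([20, 0, 860]) cube([620, 340, 20]);
translate([20, 0, 1620]) cube([620, 340, 20]);
translate([640, 0, 0]) cube([20, 340, 1640]);


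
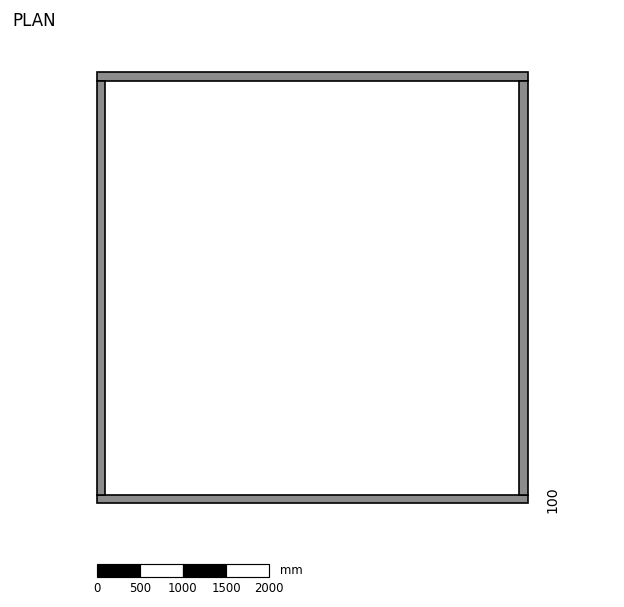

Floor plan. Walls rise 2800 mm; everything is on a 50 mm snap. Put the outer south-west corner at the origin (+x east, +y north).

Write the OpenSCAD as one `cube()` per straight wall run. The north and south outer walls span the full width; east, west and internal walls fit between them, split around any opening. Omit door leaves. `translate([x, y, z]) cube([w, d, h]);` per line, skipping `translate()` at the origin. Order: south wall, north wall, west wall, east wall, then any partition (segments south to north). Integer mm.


cube([5000, 100, 2800]);
translate([0, 4900, 0]) cube([5000, 100, 2800]);
translate([0, 100, 0]) cube([100, 4800, 2800]);
translate([4900, 100, 0]) cube([100, 4800, 2800]);


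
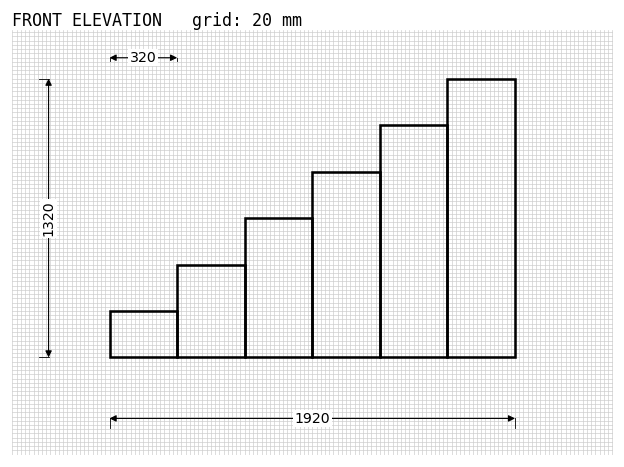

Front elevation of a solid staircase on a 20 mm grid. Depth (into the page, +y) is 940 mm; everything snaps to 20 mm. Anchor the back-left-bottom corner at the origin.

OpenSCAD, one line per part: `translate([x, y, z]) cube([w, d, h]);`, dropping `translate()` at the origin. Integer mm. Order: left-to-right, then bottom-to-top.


cube([320, 940, 220]);
translate([320, 0, 0]) cube([320, 940, 440]);
translate([640, 0, 0]) cube([320, 940, 660]);
translate([960, 0, 0]) cube([320, 940, 880]);
translate([1280, 0, 0]) cube([320, 940, 1100]);
translate([1600, 0, 0]) cube([320, 940, 1320]);


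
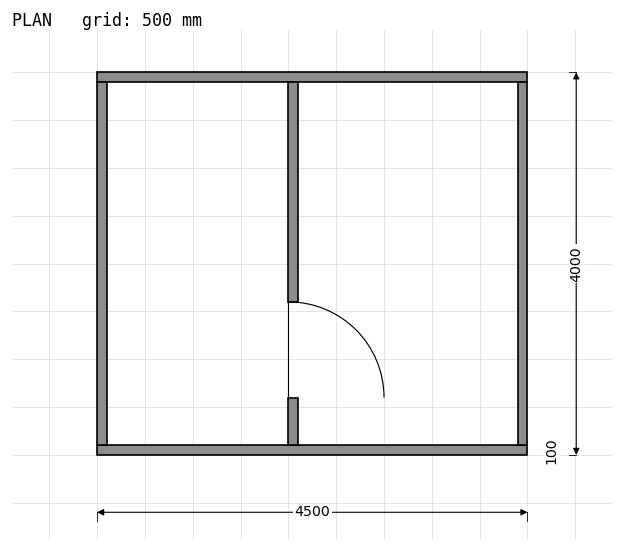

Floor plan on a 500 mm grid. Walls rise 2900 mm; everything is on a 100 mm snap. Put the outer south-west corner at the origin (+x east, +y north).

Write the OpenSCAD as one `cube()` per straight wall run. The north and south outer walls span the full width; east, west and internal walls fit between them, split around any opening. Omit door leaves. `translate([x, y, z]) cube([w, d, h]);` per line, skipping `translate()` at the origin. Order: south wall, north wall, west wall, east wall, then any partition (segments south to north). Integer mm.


cube([4500, 100, 2900]);
translate([0, 3900, 0]) cube([4500, 100, 2900]);
translate([0, 100, 0]) cube([100, 3800, 2900]);
translate([4400, 100, 0]) cube([100, 3800, 2900]);
translate([2000, 100, 0]) cube([100, 500, 2900]);
translate([2000, 1600, 0]) cube([100, 2300, 2900]);


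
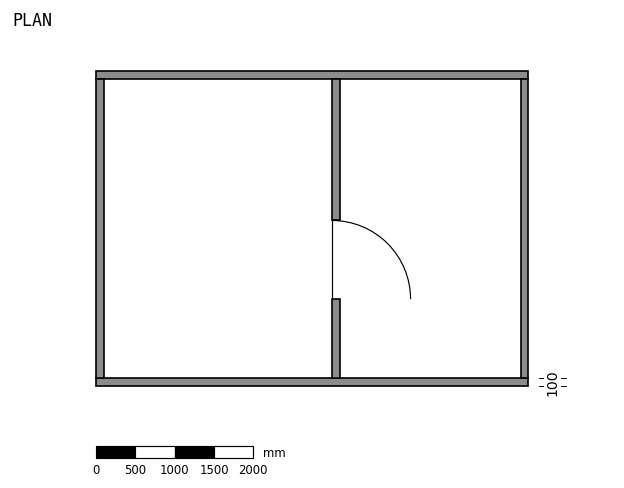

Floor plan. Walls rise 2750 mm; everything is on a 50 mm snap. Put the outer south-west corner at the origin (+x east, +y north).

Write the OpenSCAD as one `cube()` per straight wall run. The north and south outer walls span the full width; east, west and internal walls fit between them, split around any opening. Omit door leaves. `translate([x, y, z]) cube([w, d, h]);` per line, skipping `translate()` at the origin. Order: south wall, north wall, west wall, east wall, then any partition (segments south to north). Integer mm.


cube([5500, 100, 2750]);
translate([0, 3900, 0]) cube([5500, 100, 2750]);
translate([0, 100, 0]) cube([100, 3800, 2750]);
translate([5400, 100, 0]) cube([100, 3800, 2750]);
translate([3000, 100, 0]) cube([100, 1000, 2750]);
translate([3000, 2100, 0]) cube([100, 1800, 2750]);
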